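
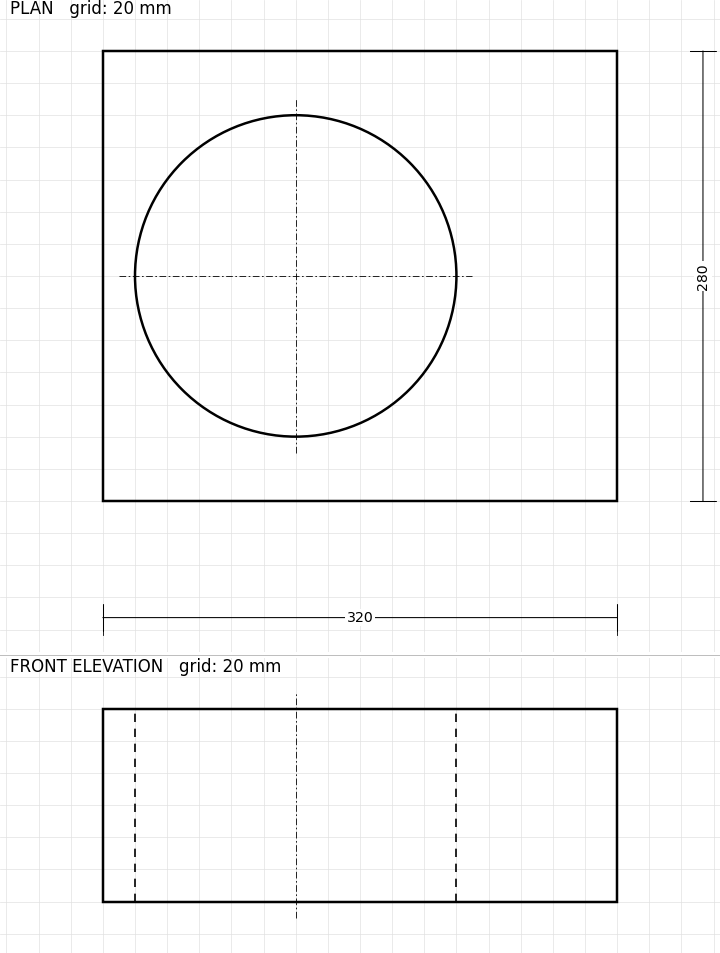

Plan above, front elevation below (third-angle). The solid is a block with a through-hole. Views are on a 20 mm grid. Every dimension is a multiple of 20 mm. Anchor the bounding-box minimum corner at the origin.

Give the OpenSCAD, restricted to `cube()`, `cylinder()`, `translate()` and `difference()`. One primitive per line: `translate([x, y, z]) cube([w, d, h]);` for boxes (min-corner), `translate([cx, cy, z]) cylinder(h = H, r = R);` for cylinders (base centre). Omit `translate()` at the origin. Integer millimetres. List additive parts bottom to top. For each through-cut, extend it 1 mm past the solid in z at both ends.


difference() {
  cube([320, 280, 120]);
  translate([120, 140, -1]) cylinder(h = 122, r = 100);
}


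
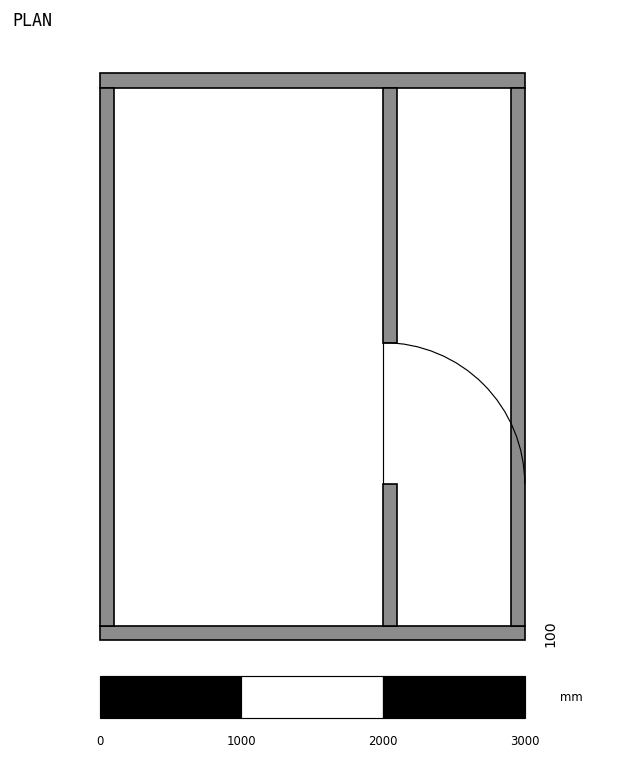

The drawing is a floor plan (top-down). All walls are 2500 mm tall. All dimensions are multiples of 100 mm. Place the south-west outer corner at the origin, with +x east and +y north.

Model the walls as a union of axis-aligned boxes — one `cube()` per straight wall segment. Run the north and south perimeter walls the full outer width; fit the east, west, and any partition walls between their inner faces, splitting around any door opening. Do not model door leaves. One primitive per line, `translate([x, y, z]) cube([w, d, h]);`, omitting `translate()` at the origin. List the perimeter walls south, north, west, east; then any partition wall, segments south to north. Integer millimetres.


cube([3000, 100, 2500]);
translate([0, 3900, 0]) cube([3000, 100, 2500]);
translate([0, 100, 0]) cube([100, 3800, 2500]);
translate([2900, 100, 0]) cube([100, 3800, 2500]);
translate([2000, 100, 0]) cube([100, 1000, 2500]);
translate([2000, 2100, 0]) cube([100, 1800, 2500]);


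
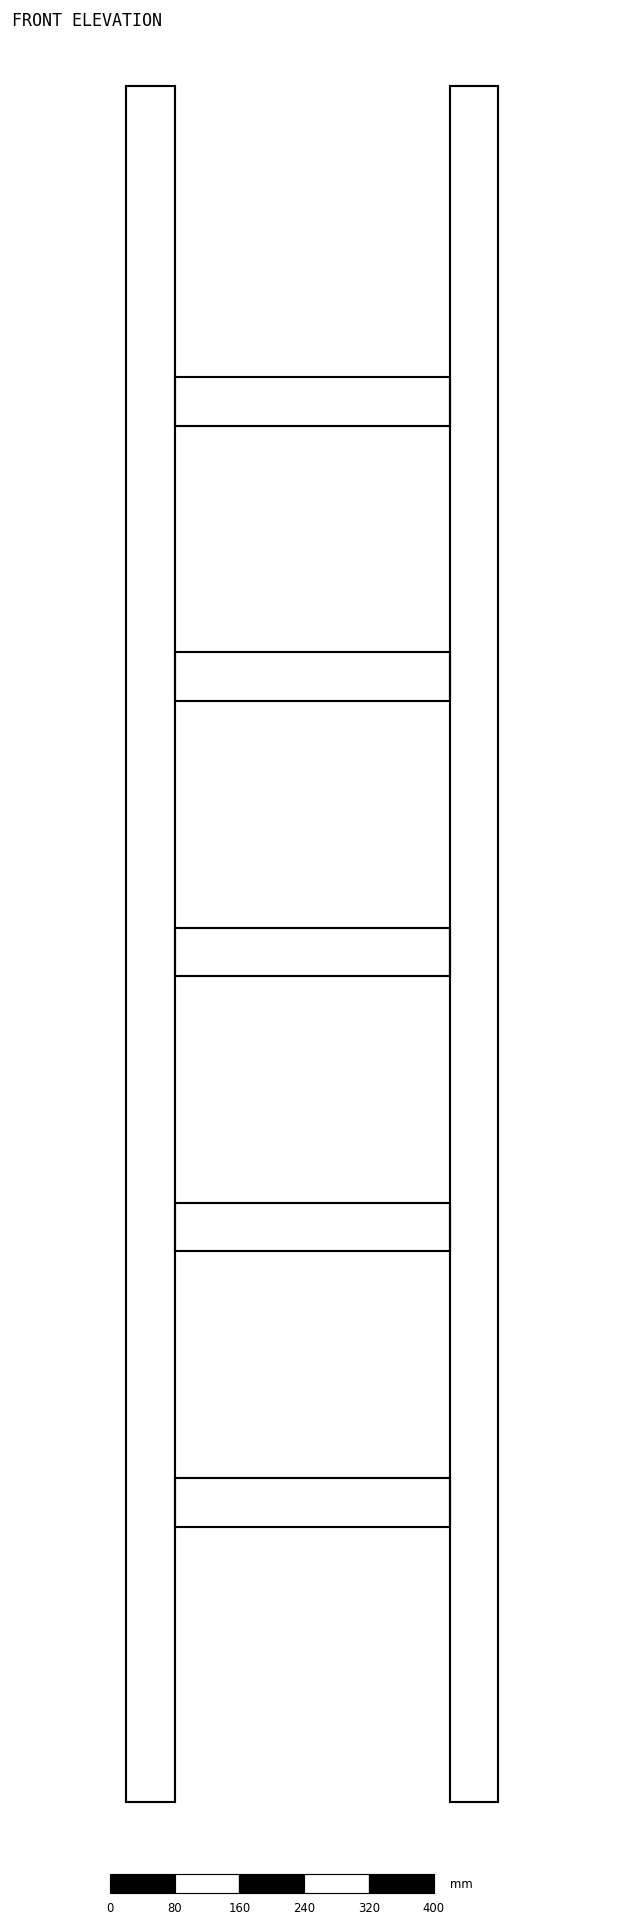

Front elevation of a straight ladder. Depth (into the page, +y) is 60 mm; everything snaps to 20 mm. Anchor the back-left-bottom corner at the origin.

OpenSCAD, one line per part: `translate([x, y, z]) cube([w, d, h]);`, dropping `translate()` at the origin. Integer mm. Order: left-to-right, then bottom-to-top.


cube([60, 60, 2120]);
translate([60, 0, 340]) cube([340, 60, 60]);
translate([60, 0, 680]) cube([340, 60, 60]);
translate([60, 0, 1020]) cube([340, 60, 60]);
translate([60, 0, 1360]) cube([340, 60, 60]);
translate([60, 0, 1700]) cube([340, 60, 60]);
translate([400, 0, 0]) cube([60, 60, 2120]);


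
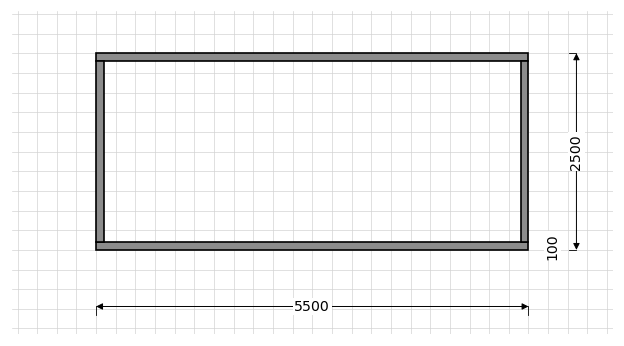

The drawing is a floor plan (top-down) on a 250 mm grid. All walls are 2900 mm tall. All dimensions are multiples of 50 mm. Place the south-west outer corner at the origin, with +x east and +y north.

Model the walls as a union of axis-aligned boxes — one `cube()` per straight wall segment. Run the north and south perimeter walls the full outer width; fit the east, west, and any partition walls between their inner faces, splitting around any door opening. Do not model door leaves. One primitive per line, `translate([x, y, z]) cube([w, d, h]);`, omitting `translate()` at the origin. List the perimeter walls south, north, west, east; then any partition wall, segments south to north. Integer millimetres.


cube([5500, 100, 2900]);
translate([0, 2400, 0]) cube([5500, 100, 2900]);
translate([0, 100, 0]) cube([100, 2300, 2900]);
translate([5400, 100, 0]) cube([100, 2300, 2900]);


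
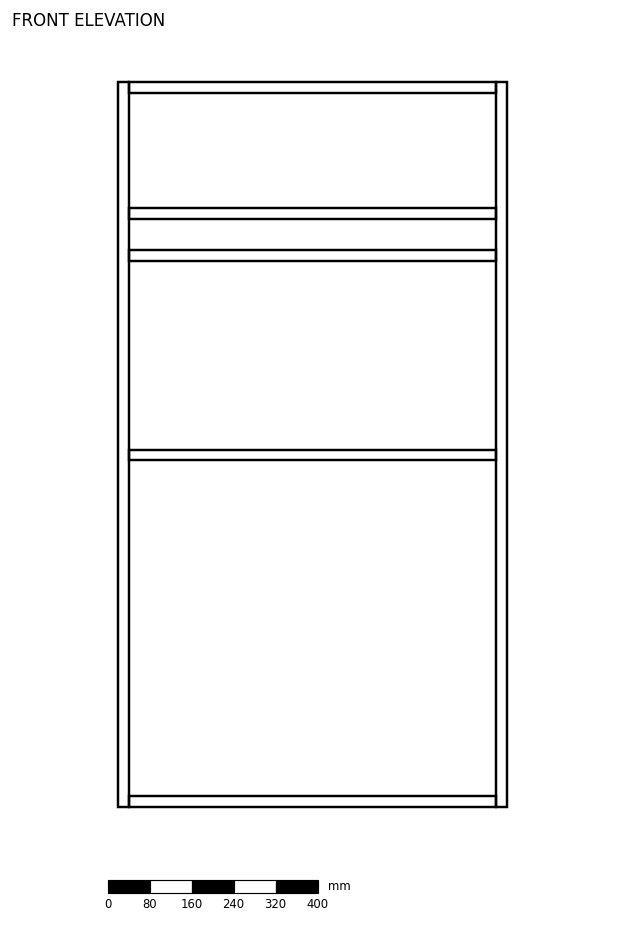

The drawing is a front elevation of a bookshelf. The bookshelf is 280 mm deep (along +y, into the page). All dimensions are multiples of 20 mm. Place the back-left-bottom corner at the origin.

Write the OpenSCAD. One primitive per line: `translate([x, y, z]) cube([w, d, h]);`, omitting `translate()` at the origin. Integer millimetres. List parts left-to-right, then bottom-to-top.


cube([20, 280, 1380]);
translate([20, 0, 0]) cube([700, 280, 20]);
translate([20, 0, 660]) cube([700, 280, 20]);
translate([20, 0, 1040]) cube([700, 280, 20]);
translate([20, 0, 1120]) cube([700, 280, 20]);
translate([20, 0, 1360]) cube([700, 280, 20]);
translate([720, 0, 0]) cube([20, 280, 1380]);


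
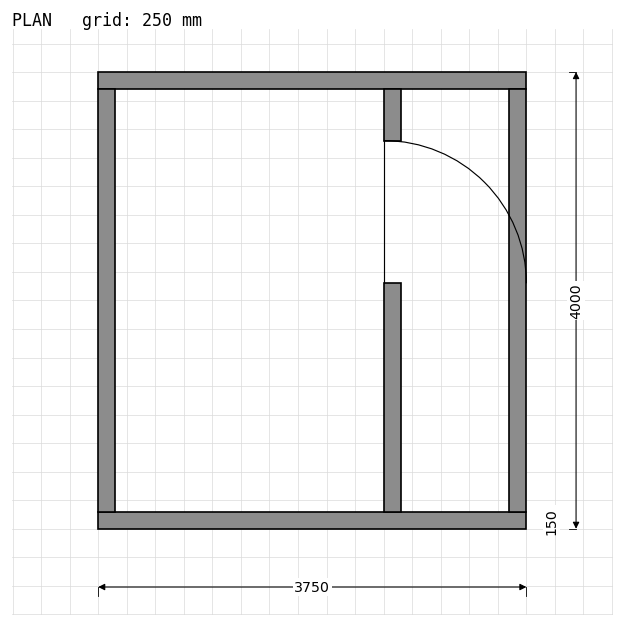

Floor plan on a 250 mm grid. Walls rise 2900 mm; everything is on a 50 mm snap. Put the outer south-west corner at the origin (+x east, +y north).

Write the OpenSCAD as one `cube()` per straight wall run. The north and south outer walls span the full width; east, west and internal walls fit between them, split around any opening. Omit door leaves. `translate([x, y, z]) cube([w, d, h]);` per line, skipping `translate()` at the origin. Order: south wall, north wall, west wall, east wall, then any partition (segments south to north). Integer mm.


cube([3750, 150, 2900]);
translate([0, 3850, 0]) cube([3750, 150, 2900]);
translate([0, 150, 0]) cube([150, 3700, 2900]);
translate([3600, 150, 0]) cube([150, 3700, 2900]);
translate([2500, 150, 0]) cube([150, 2000, 2900]);
translate([2500, 3400, 0]) cube([150, 450, 2900]);


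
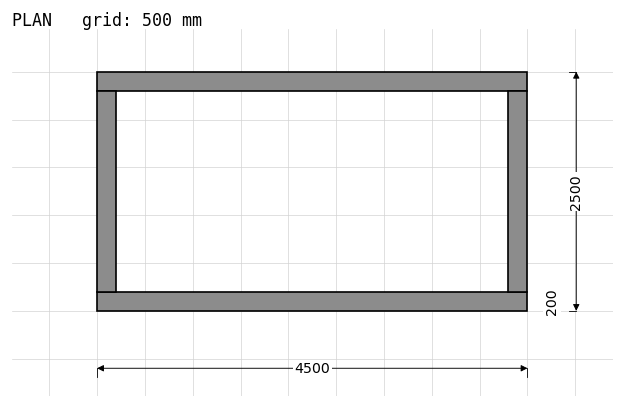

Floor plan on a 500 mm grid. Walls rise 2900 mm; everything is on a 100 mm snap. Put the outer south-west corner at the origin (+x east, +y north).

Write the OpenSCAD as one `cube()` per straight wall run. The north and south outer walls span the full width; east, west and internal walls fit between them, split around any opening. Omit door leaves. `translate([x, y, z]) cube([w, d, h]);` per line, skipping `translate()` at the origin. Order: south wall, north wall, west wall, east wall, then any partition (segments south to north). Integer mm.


cube([4500, 200, 2900]);
translate([0, 2300, 0]) cube([4500, 200, 2900]);
translate([0, 200, 0]) cube([200, 2100, 2900]);
translate([4300, 200, 0]) cube([200, 2100, 2900]);


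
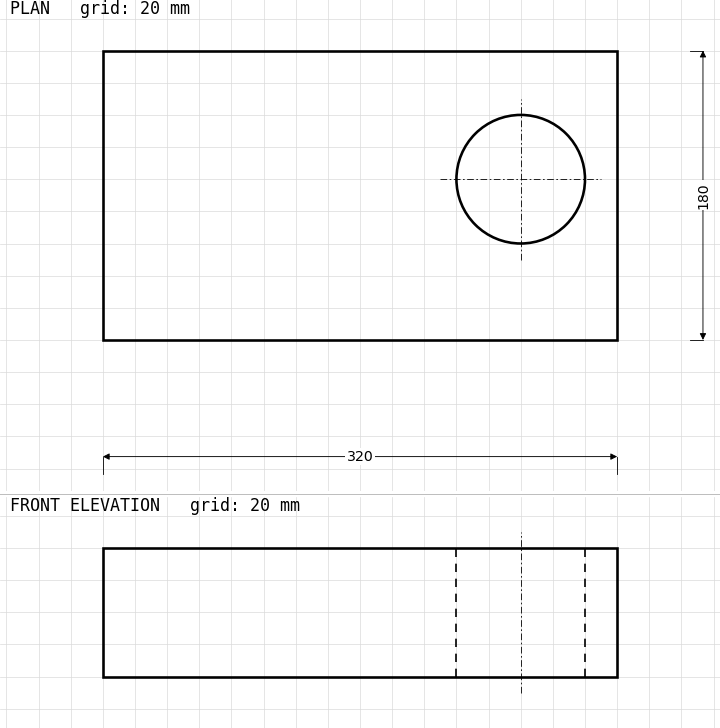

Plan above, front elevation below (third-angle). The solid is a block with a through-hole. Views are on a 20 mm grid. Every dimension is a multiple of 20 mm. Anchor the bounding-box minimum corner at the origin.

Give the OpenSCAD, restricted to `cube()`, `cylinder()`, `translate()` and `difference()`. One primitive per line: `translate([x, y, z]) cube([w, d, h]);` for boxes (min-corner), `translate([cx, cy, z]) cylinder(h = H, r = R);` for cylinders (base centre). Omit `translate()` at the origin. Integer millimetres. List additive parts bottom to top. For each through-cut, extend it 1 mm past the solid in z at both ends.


difference() {
  cube([320, 180, 80]);
  translate([260, 100, -1]) cylinder(h = 82, r = 40);
}


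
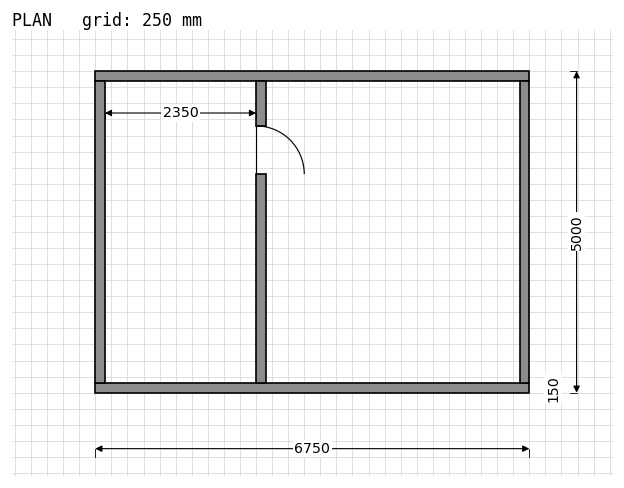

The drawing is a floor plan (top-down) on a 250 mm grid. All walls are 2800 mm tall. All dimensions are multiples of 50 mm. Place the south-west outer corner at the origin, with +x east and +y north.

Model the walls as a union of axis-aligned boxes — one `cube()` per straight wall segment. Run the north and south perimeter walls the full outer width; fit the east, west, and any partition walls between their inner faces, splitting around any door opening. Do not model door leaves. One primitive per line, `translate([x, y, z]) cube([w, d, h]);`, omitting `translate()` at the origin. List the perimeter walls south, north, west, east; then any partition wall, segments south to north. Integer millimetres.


cube([6750, 150, 2800]);
translate([0, 4850, 0]) cube([6750, 150, 2800]);
translate([0, 150, 0]) cube([150, 4700, 2800]);
translate([6600, 150, 0]) cube([150, 4700, 2800]);
translate([2500, 150, 0]) cube([150, 3250, 2800]);
translate([2500, 4150, 0]) cube([150, 700, 2800]);


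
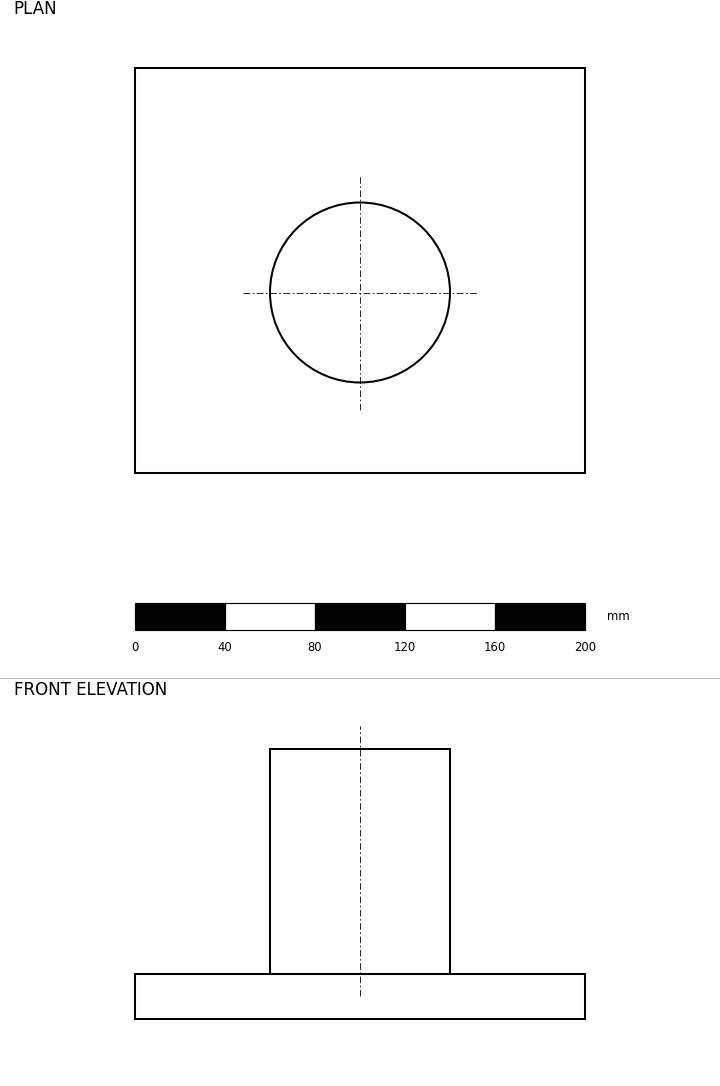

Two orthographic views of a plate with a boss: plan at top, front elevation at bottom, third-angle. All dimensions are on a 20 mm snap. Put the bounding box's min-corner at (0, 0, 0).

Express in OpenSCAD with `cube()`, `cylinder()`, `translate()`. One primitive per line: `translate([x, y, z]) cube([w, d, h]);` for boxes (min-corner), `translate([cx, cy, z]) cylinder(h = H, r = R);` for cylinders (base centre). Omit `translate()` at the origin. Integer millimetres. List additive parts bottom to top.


cube([200, 180, 20]);
translate([100, 80, 20]) cylinder(h = 100, r = 40);


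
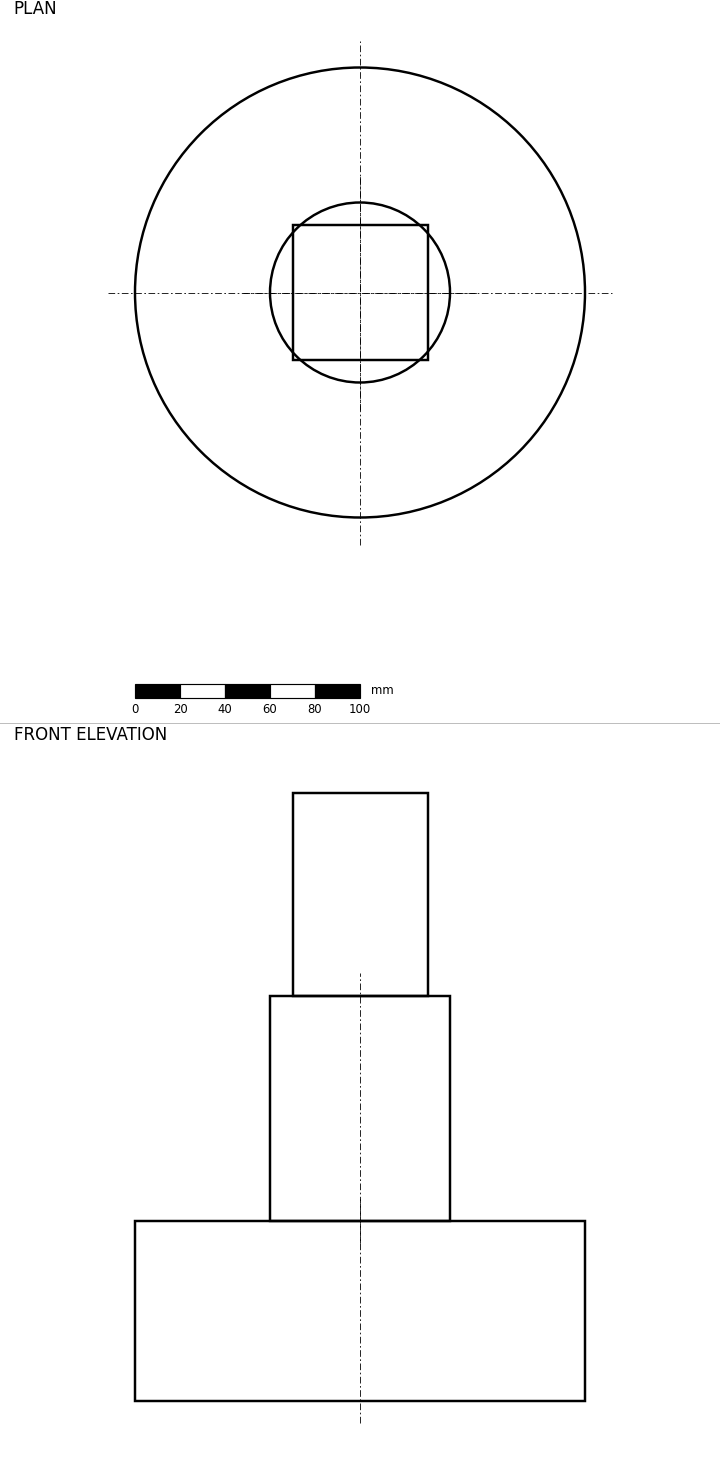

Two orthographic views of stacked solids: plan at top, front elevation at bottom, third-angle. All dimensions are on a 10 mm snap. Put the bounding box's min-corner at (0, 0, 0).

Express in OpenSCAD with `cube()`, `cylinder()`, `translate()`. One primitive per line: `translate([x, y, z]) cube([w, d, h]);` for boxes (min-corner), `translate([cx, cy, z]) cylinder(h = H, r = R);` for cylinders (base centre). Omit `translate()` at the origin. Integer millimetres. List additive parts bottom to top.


translate([100, 100, 0]) cylinder(h = 80, r = 100);
translate([100, 100, 80]) cylinder(h = 100, r = 40);
translate([70, 70, 180]) cube([60, 60, 90]);


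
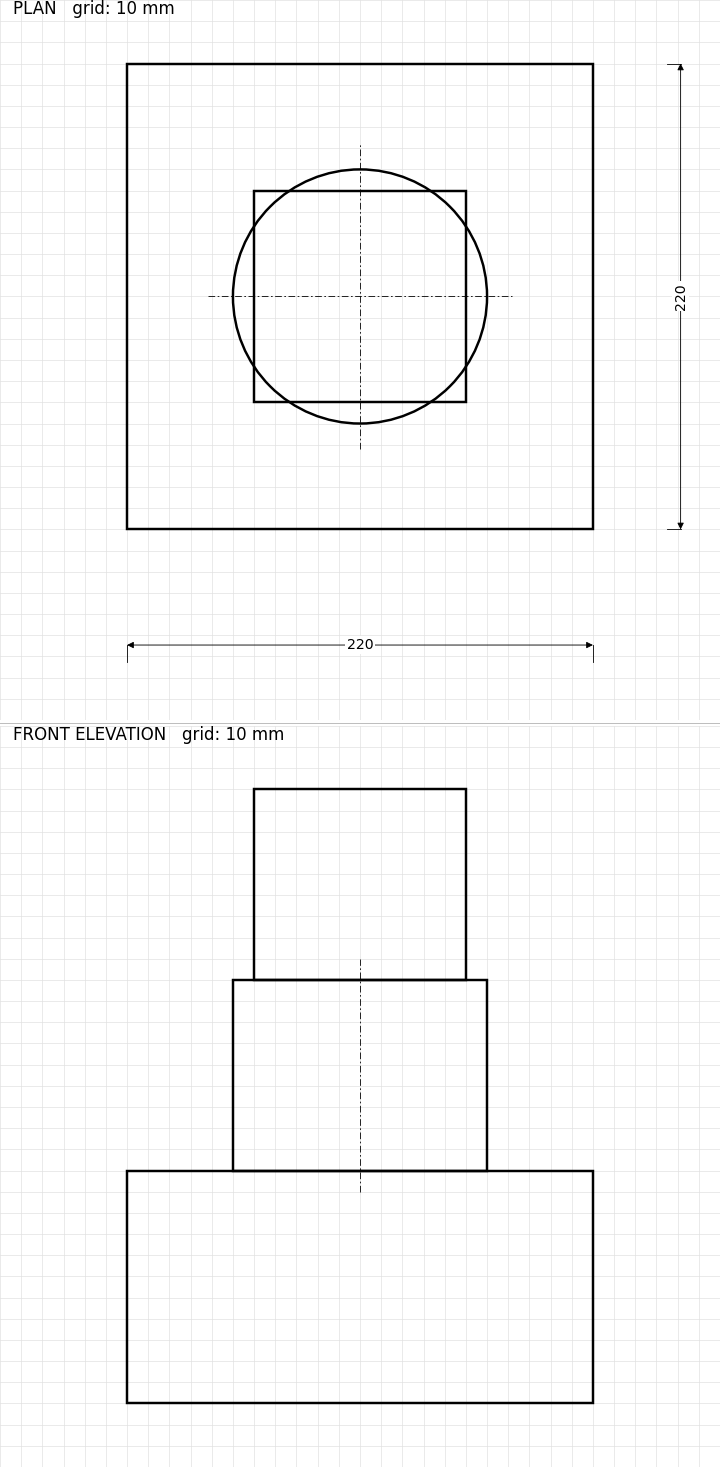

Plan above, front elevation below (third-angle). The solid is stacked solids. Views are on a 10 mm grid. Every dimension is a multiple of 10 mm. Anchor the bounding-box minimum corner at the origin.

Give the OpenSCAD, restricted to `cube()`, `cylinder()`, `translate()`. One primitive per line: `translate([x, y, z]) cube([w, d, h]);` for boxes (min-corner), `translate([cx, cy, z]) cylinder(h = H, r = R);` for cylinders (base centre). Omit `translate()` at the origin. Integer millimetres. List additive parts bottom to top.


cube([220, 220, 110]);
translate([110, 110, 110]) cylinder(h = 90, r = 60);
translate([60, 60, 200]) cube([100, 100, 90]);


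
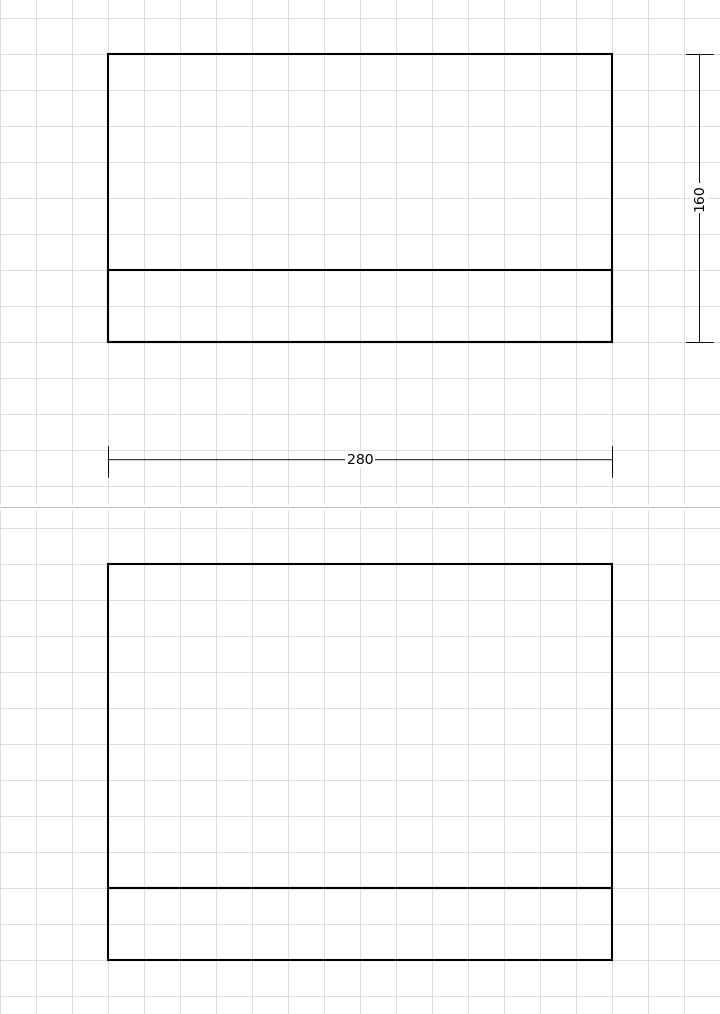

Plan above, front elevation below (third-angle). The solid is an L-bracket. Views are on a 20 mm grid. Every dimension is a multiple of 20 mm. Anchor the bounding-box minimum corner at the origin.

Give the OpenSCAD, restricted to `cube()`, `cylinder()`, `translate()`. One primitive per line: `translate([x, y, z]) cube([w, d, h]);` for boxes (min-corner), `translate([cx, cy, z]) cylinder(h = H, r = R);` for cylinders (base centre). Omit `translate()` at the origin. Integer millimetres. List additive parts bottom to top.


cube([280, 160, 40]);
translate([0, 0, 40]) cube([280, 40, 180]);


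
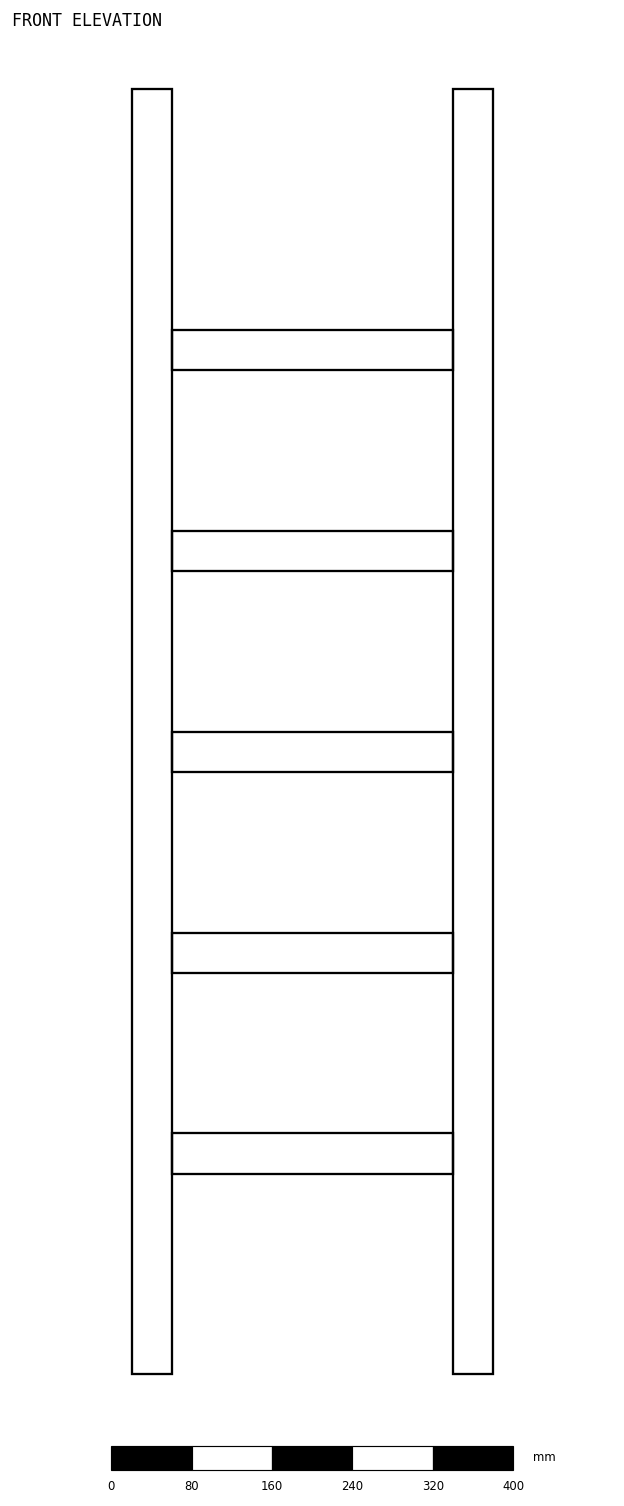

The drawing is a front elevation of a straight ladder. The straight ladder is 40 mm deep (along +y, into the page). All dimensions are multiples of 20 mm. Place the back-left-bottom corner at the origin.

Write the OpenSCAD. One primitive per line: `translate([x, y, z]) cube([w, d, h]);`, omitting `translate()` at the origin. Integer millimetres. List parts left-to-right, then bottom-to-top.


cube([40, 40, 1280]);
translate([40, 0, 200]) cube([280, 40, 40]);
translate([40, 0, 400]) cube([280, 40, 40]);
translate([40, 0, 600]) cube([280, 40, 40]);
translate([40, 0, 800]) cube([280, 40, 40]);
translate([40, 0, 1000]) cube([280, 40, 40]);
translate([320, 0, 0]) cube([40, 40, 1280]);


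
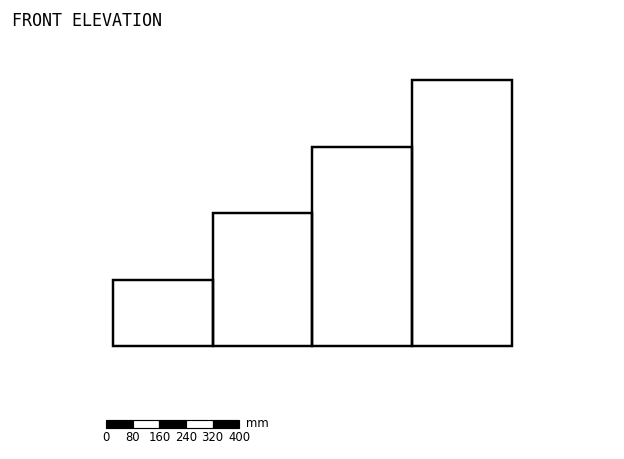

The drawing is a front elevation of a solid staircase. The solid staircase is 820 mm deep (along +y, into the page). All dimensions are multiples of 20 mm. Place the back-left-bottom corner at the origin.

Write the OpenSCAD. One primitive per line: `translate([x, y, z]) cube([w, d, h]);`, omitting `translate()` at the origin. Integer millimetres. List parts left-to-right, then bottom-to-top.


cube([300, 820, 200]);
translate([300, 0, 0]) cube([300, 820, 400]);
translate([600, 0, 0]) cube([300, 820, 600]);
translate([900, 0, 0]) cube([300, 820, 800]);


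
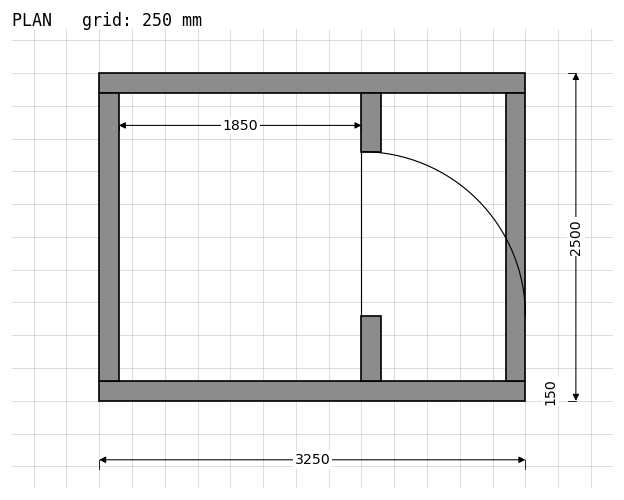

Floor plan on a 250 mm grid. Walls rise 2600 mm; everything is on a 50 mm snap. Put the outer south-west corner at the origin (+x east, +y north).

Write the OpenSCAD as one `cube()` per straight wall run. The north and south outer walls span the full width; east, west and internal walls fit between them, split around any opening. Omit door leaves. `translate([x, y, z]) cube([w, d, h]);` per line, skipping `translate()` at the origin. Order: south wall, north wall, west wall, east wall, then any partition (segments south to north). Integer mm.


cube([3250, 150, 2600]);
translate([0, 2350, 0]) cube([3250, 150, 2600]);
translate([0, 150, 0]) cube([150, 2200, 2600]);
translate([3100, 150, 0]) cube([150, 2200, 2600]);
translate([2000, 150, 0]) cube([150, 500, 2600]);
translate([2000, 1900, 0]) cube([150, 450, 2600]);


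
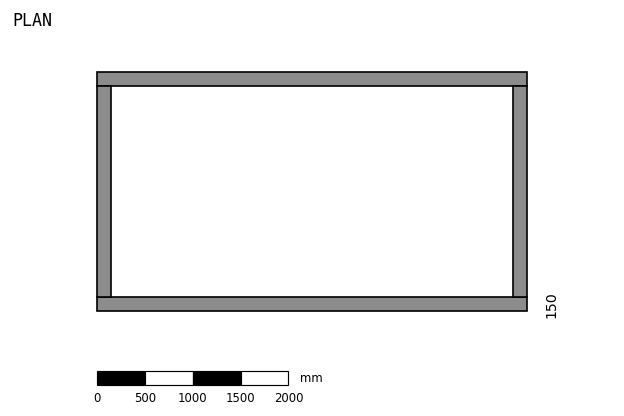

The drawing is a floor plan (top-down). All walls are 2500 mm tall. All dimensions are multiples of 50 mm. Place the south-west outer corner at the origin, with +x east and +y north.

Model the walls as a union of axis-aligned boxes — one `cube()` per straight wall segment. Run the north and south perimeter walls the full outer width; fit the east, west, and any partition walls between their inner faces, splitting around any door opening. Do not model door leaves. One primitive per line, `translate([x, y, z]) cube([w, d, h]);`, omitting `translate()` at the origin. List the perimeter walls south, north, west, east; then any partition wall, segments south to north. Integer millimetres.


cube([4500, 150, 2500]);
translate([0, 2350, 0]) cube([4500, 150, 2500]);
translate([0, 150, 0]) cube([150, 2200, 2500]);
translate([4350, 150, 0]) cube([150, 2200, 2500]);


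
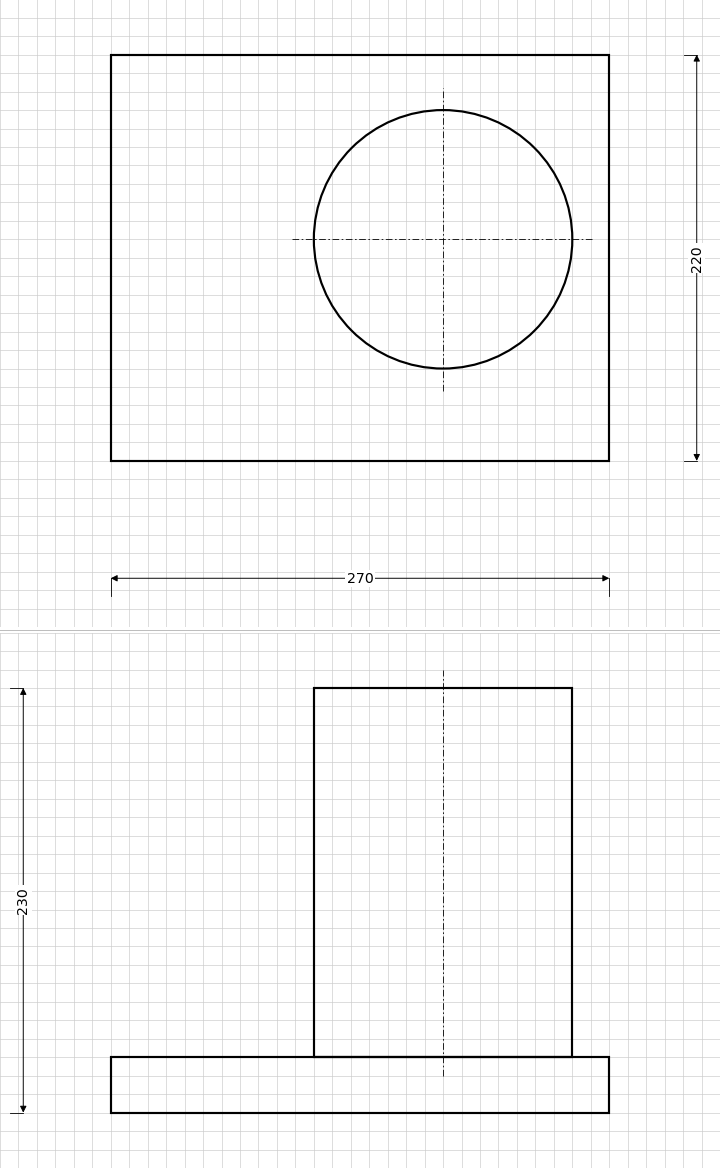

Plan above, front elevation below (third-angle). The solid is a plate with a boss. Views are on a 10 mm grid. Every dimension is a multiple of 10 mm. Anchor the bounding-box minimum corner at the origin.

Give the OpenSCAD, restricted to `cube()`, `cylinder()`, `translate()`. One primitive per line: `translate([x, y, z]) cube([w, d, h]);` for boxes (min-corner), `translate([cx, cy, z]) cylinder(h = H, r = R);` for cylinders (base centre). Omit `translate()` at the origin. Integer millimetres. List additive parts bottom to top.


cube([270, 220, 30]);
translate([180, 120, 30]) cylinder(h = 200, r = 70);


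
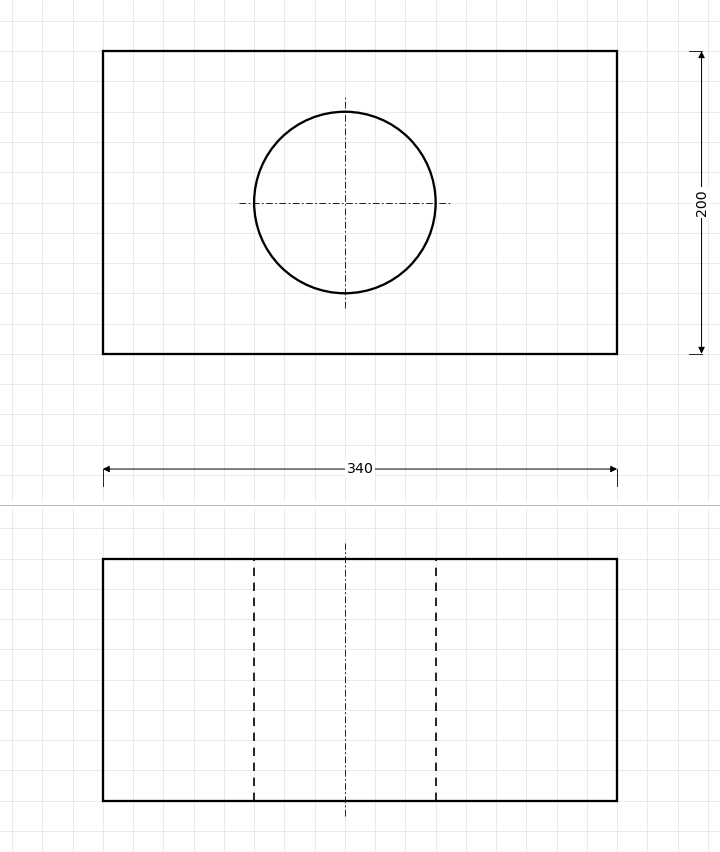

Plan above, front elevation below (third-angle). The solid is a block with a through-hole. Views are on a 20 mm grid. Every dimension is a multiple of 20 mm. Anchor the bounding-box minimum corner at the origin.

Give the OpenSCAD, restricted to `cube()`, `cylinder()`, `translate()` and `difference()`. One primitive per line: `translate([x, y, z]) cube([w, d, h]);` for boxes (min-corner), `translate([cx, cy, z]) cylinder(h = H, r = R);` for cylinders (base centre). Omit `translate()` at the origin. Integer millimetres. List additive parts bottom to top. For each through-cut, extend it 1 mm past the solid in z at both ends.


difference() {
  cube([340, 200, 160]);
  translate([160, 100, -1]) cylinder(h = 162, r = 60);
}


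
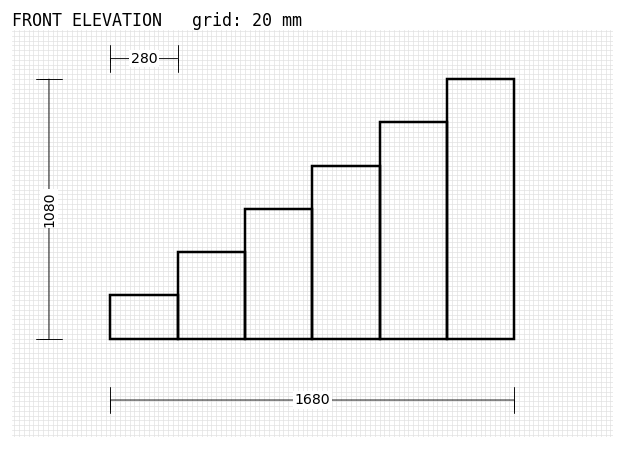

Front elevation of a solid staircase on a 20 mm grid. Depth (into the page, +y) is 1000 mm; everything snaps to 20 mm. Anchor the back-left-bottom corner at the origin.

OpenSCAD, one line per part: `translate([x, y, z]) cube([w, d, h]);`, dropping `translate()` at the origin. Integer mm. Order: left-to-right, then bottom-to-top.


cube([280, 1000, 180]);
translate([280, 0, 0]) cube([280, 1000, 360]);
translate([560, 0, 0]) cube([280, 1000, 540]);
translate([840, 0, 0]) cube([280, 1000, 720]);
translate([1120, 0, 0]) cube([280, 1000, 900]);
translate([1400, 0, 0]) cube([280, 1000, 1080]);


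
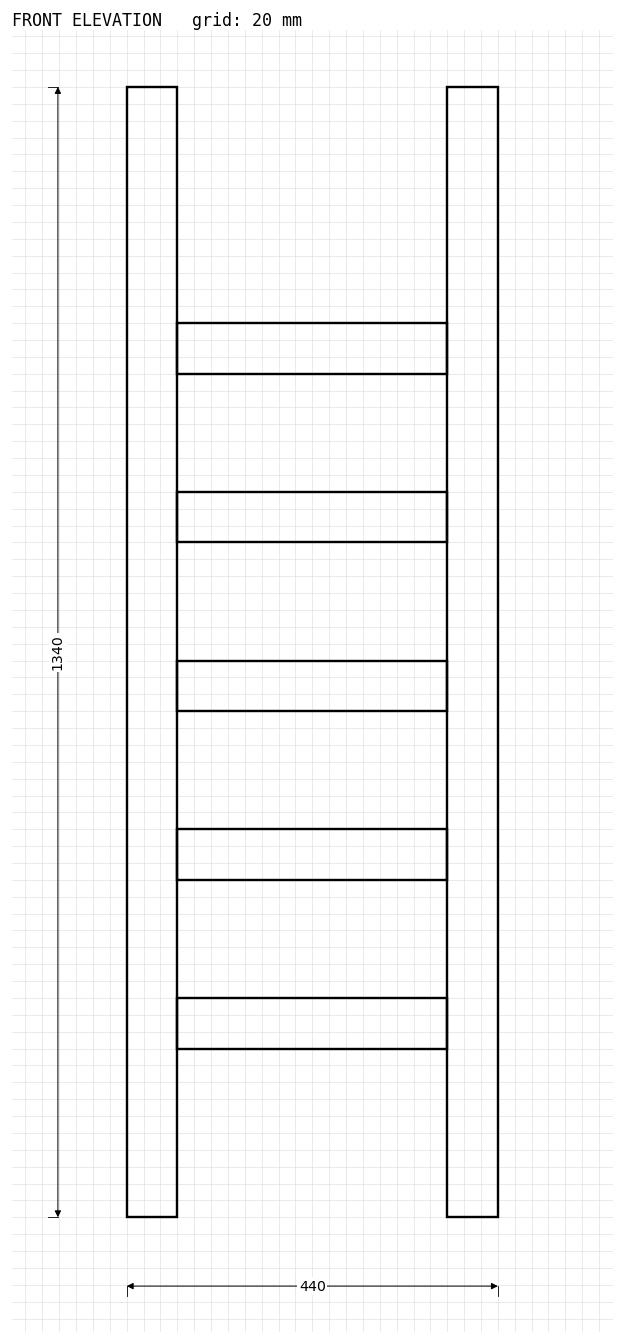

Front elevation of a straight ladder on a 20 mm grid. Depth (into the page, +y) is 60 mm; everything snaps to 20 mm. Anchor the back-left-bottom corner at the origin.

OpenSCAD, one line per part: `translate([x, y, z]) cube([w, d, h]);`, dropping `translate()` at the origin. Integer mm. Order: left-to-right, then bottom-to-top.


cube([60, 60, 1340]);
translate([60, 0, 200]) cube([320, 60, 60]);
translate([60, 0, 400]) cube([320, 60, 60]);
translate([60, 0, 600]) cube([320, 60, 60]);
translate([60, 0, 800]) cube([320, 60, 60]);
translate([60, 0, 1000]) cube([320, 60, 60]);
translate([380, 0, 0]) cube([60, 60, 1340]);


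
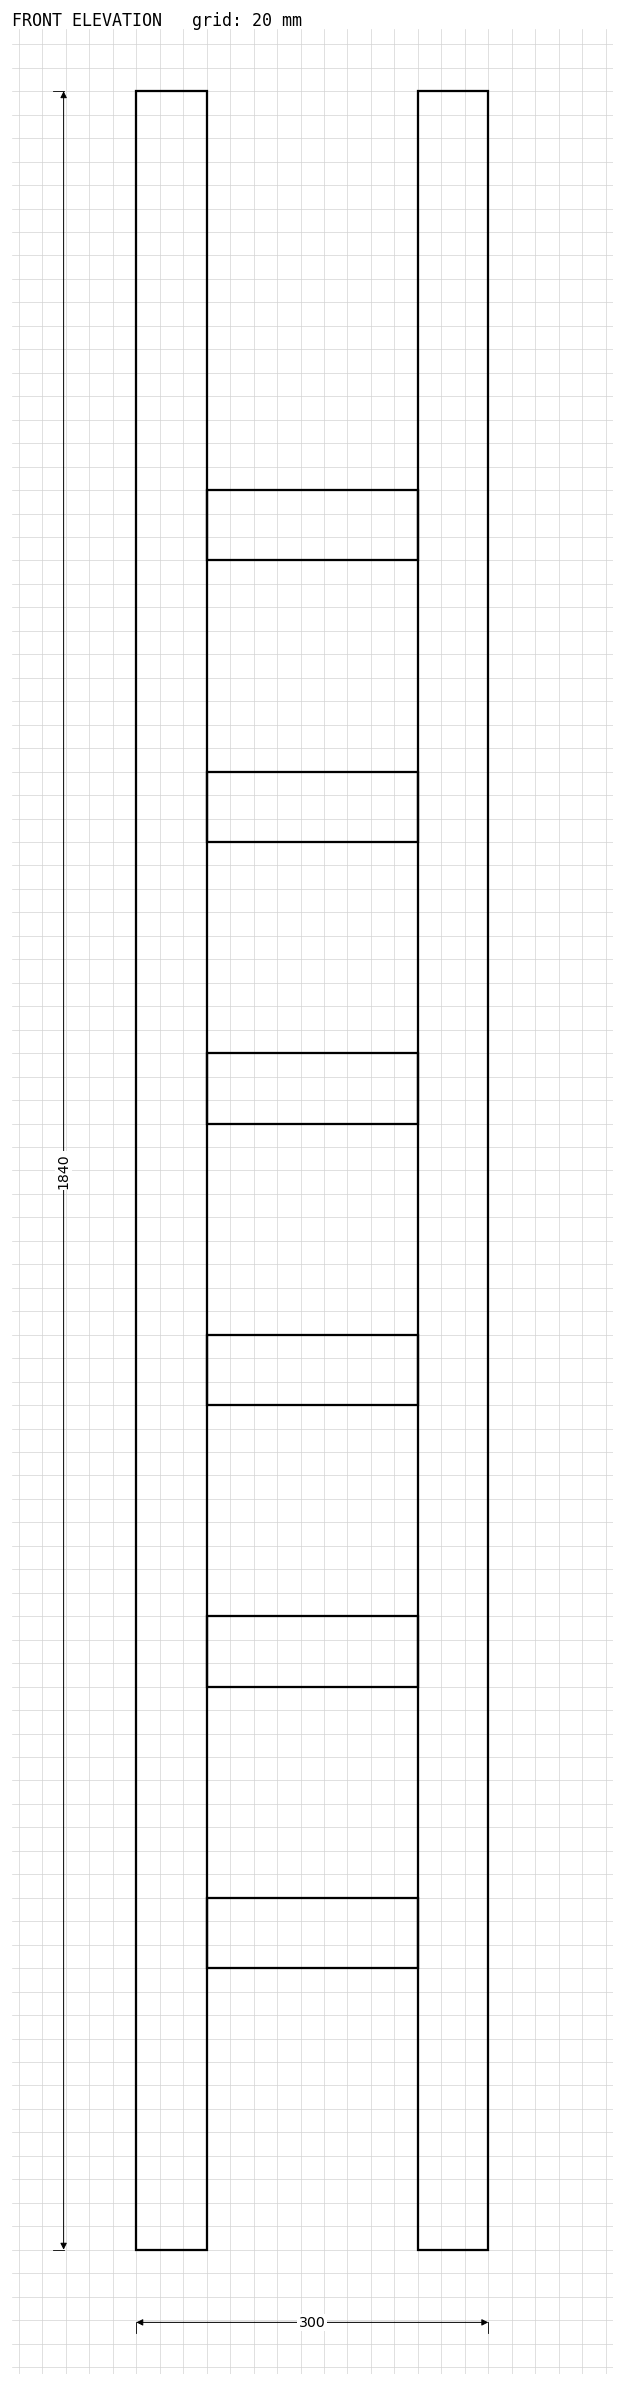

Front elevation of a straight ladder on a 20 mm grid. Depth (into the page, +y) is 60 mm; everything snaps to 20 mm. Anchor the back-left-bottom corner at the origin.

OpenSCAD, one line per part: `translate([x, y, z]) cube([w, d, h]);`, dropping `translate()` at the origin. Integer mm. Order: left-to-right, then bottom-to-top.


cube([60, 60, 1840]);
translate([60, 0, 240]) cube([180, 60, 60]);
translate([60, 0, 480]) cube([180, 60, 60]);
translate([60, 0, 720]) cube([180, 60, 60]);
translate([60, 0, 960]) cube([180, 60, 60]);
translate([60, 0, 1200]) cube([180, 60, 60]);
translate([60, 0, 1440]) cube([180, 60, 60]);
translate([240, 0, 0]) cube([60, 60, 1840]);


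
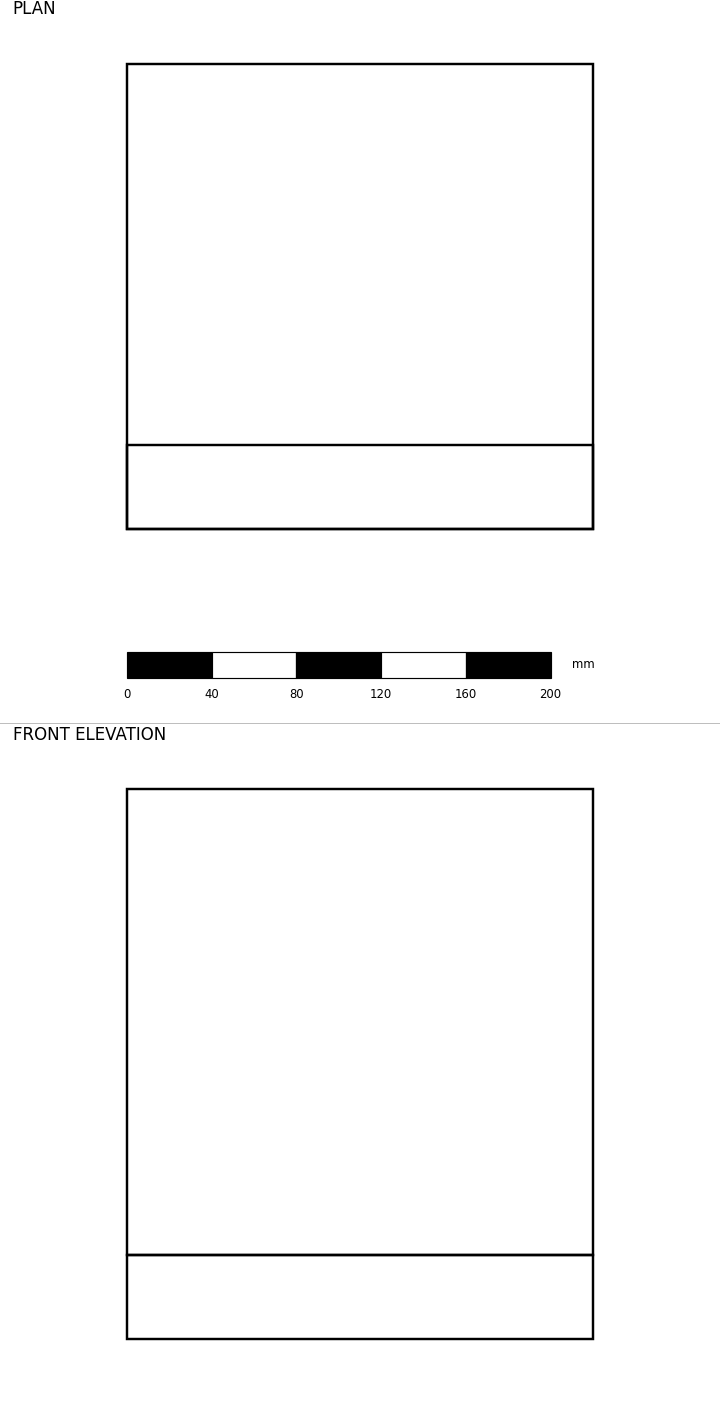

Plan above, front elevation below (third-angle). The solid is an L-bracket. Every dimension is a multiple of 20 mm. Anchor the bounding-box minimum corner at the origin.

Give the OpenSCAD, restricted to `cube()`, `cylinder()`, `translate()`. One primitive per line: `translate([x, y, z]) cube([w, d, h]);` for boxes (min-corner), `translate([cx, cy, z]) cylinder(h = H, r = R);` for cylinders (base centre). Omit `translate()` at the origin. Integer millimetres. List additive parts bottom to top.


cube([220, 220, 40]);
translate([0, 0, 40]) cube([220, 40, 220]);


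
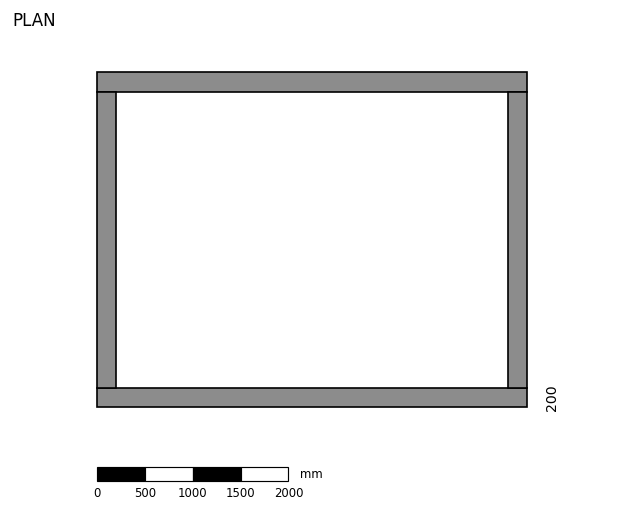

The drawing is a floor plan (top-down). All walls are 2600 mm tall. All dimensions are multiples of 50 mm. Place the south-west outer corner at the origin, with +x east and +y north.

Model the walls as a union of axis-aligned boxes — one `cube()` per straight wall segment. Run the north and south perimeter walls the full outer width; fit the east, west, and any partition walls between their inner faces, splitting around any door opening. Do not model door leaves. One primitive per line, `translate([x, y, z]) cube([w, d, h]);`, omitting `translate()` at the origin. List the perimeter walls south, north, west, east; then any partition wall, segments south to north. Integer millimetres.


cube([4500, 200, 2600]);
translate([0, 3300, 0]) cube([4500, 200, 2600]);
translate([0, 200, 0]) cube([200, 3100, 2600]);
translate([4300, 200, 0]) cube([200, 3100, 2600]);


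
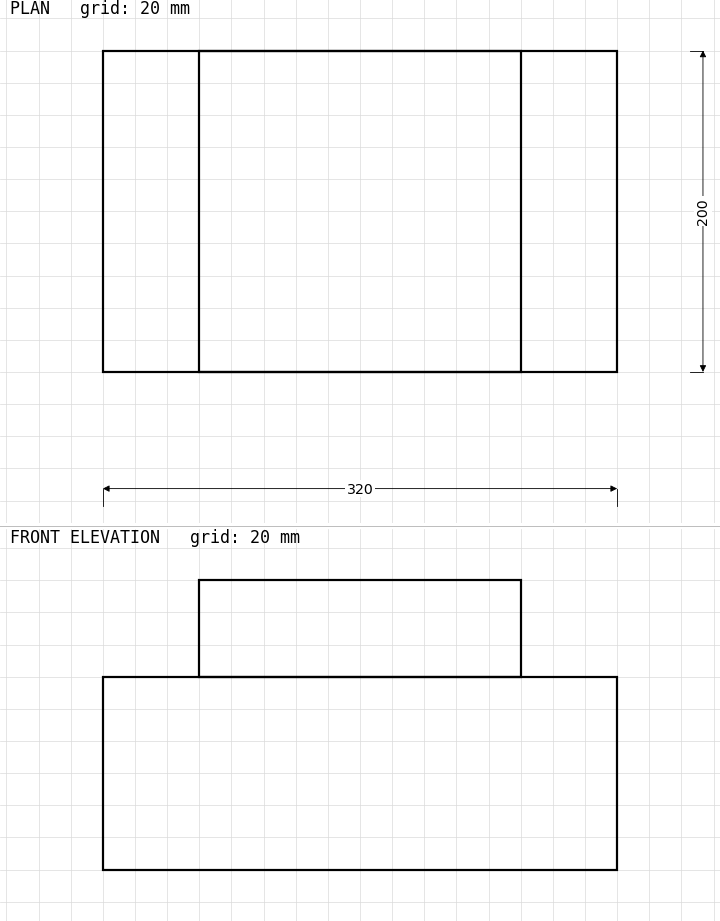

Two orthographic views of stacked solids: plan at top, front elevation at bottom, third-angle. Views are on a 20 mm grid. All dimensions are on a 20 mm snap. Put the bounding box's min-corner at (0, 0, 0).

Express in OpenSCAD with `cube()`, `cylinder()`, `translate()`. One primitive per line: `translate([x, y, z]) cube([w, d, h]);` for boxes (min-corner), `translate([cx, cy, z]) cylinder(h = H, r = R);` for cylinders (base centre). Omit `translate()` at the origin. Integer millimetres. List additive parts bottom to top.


cube([320, 200, 120]);
translate([60, 0, 120]) cube([200, 200, 60]);


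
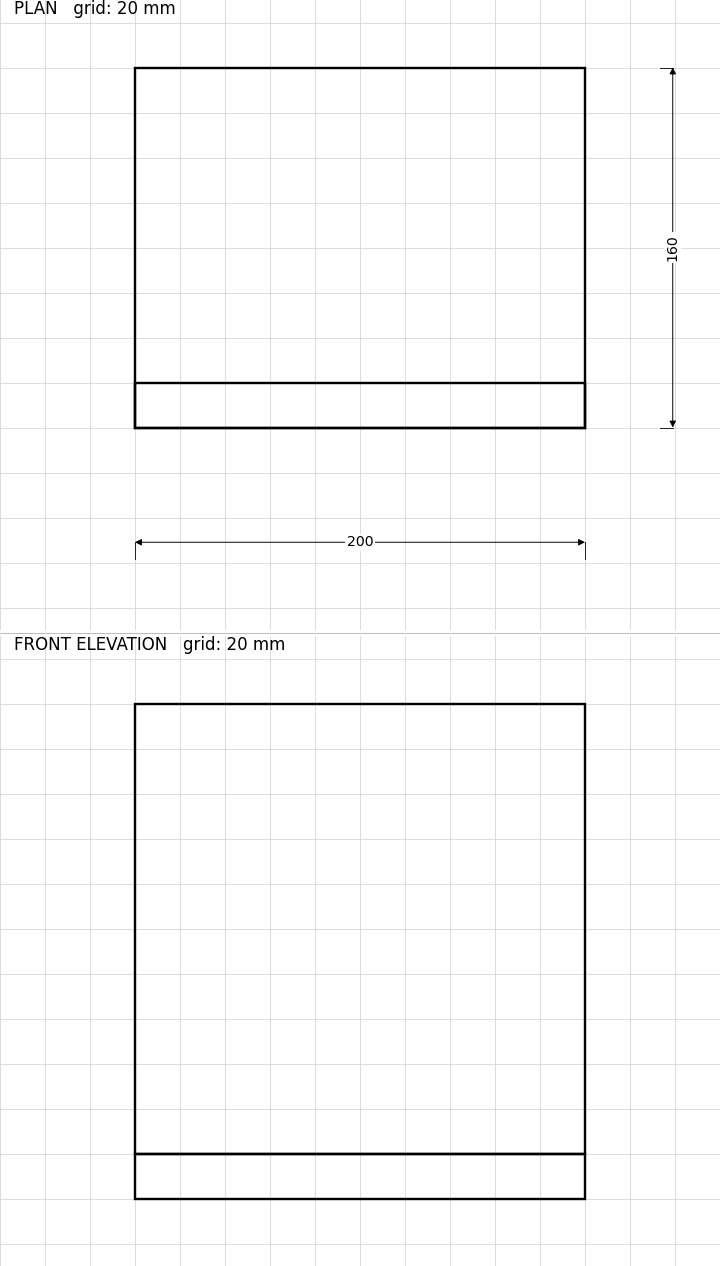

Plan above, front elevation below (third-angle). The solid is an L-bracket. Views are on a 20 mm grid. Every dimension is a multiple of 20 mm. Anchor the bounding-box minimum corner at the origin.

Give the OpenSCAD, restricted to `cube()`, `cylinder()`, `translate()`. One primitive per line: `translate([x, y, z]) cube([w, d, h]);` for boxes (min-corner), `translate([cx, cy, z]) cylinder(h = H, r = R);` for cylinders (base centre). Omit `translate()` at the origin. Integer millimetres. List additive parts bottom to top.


cube([200, 160, 20]);
translate([0, 0, 20]) cube([200, 20, 200]);


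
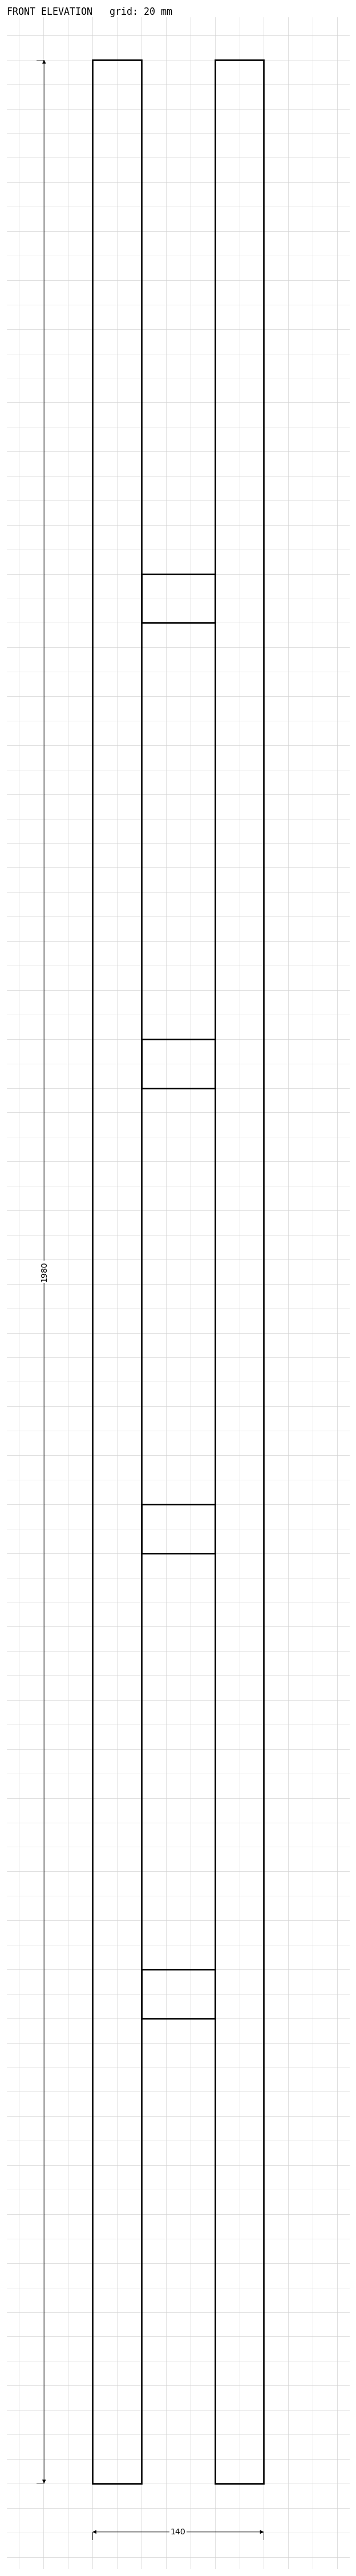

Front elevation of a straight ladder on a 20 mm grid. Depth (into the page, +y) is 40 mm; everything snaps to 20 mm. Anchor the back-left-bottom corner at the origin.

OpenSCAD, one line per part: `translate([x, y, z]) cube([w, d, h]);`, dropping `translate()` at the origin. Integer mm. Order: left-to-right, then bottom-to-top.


cube([40, 40, 1980]);
translate([40, 0, 380]) cube([60, 40, 40]);
translate([40, 0, 760]) cube([60, 40, 40]);
translate([40, 0, 1140]) cube([60, 40, 40]);
translate([40, 0, 1520]) cube([60, 40, 40]);
translate([100, 0, 0]) cube([40, 40, 1980]);


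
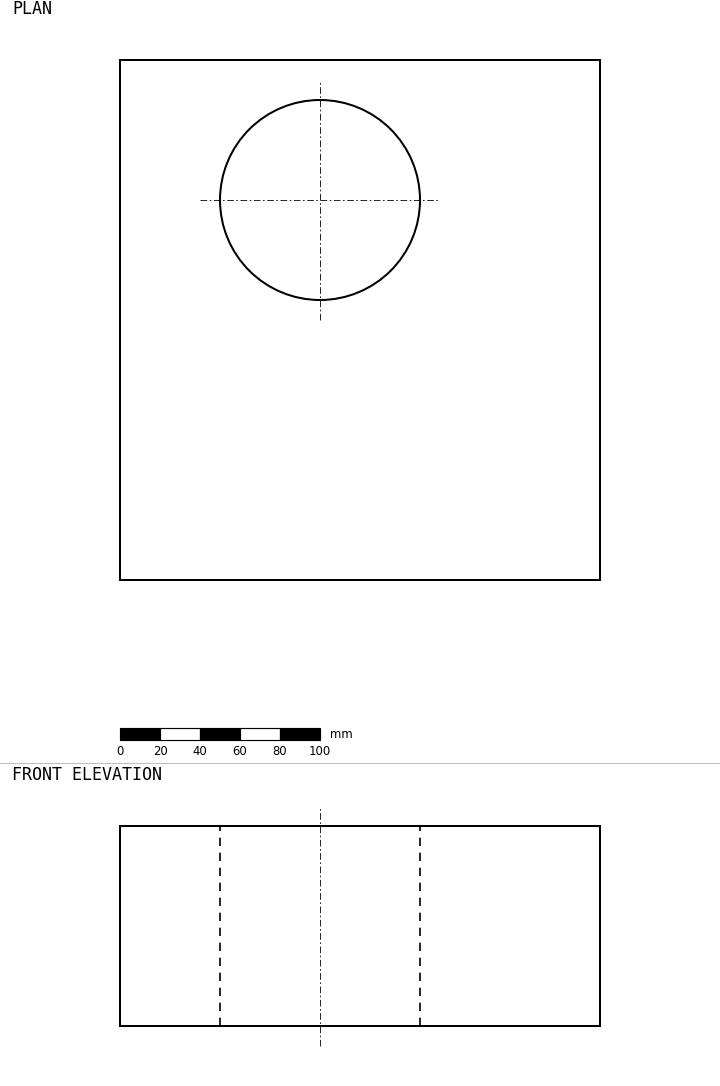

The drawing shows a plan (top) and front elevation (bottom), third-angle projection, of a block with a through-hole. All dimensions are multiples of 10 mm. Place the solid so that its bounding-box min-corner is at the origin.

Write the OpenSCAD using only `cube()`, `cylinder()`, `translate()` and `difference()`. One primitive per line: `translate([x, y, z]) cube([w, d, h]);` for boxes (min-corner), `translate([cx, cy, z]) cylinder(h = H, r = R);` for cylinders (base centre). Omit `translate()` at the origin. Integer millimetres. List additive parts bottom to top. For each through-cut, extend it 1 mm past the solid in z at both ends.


difference() {
  cube([240, 260, 100]);
  translate([100, 190, -1]) cylinder(h = 102, r = 50);
}


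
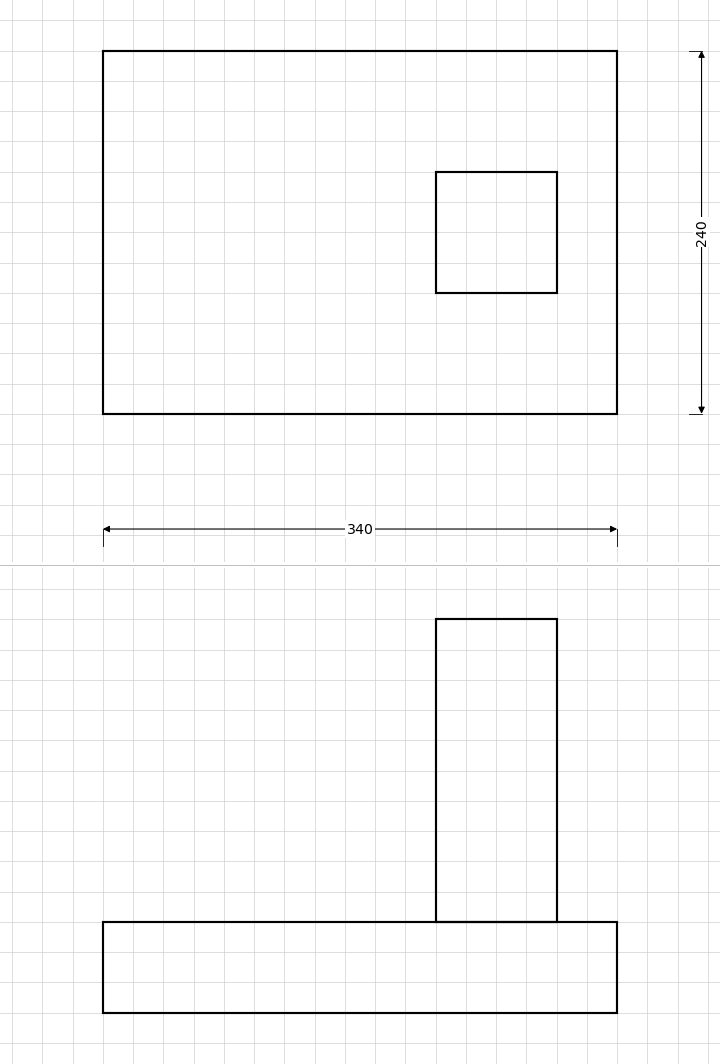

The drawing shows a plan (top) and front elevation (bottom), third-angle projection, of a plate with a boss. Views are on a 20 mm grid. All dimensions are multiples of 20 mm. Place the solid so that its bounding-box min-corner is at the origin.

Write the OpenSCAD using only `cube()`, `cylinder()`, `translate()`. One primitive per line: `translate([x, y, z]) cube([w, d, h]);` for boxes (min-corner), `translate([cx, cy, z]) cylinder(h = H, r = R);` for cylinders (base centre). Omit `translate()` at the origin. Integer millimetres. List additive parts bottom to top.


cube([340, 240, 60]);
translate([220, 80, 60]) cube([80, 80, 200]);


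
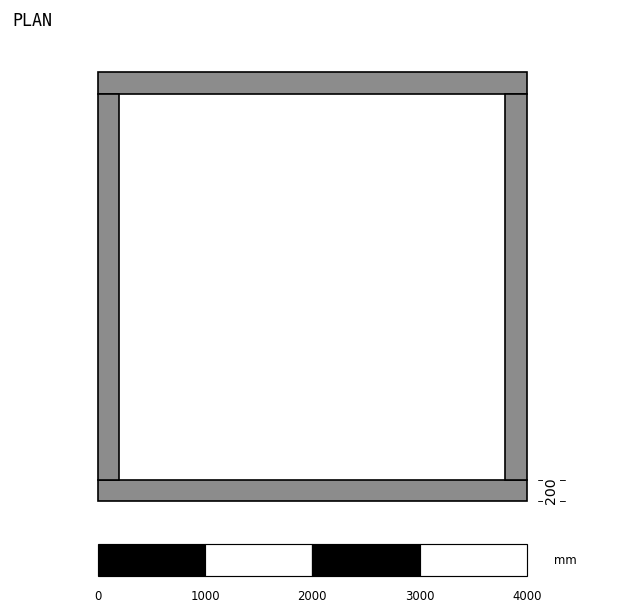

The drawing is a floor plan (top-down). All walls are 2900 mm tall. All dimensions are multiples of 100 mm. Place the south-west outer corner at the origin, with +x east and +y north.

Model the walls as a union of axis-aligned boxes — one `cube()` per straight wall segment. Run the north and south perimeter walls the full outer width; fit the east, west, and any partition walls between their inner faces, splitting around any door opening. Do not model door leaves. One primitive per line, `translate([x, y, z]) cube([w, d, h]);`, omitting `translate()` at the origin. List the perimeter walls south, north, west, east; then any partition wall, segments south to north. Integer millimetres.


cube([4000, 200, 2900]);
translate([0, 3800, 0]) cube([4000, 200, 2900]);
translate([0, 200, 0]) cube([200, 3600, 2900]);
translate([3800, 200, 0]) cube([200, 3600, 2900]);


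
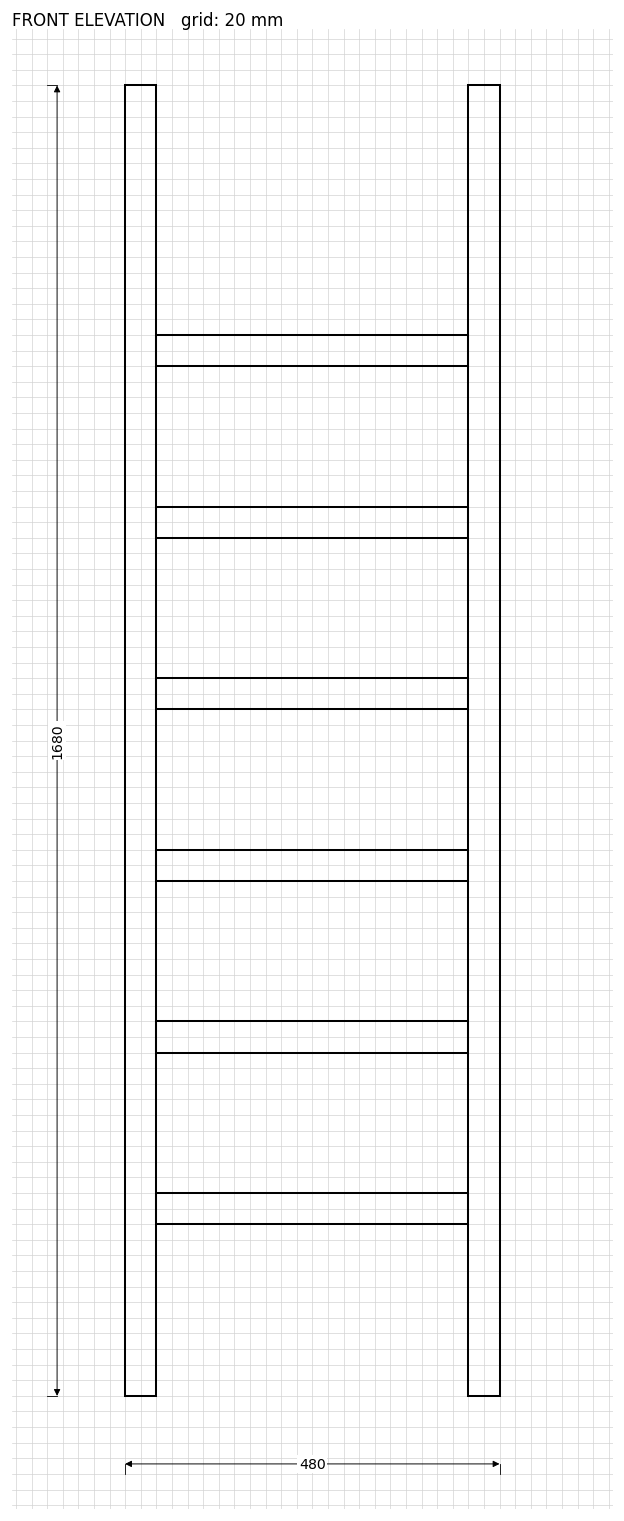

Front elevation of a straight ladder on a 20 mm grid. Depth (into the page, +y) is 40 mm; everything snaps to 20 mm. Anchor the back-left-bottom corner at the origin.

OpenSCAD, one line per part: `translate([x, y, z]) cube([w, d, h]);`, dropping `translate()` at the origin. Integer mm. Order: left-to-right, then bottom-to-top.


cube([40, 40, 1680]);
translate([40, 0, 220]) cube([400, 40, 40]);
translate([40, 0, 440]) cube([400, 40, 40]);
translate([40, 0, 660]) cube([400, 40, 40]);
translate([40, 0, 880]) cube([400, 40, 40]);
translate([40, 0, 1100]) cube([400, 40, 40]);
translate([40, 0, 1320]) cube([400, 40, 40]);
translate([440, 0, 0]) cube([40, 40, 1680]);


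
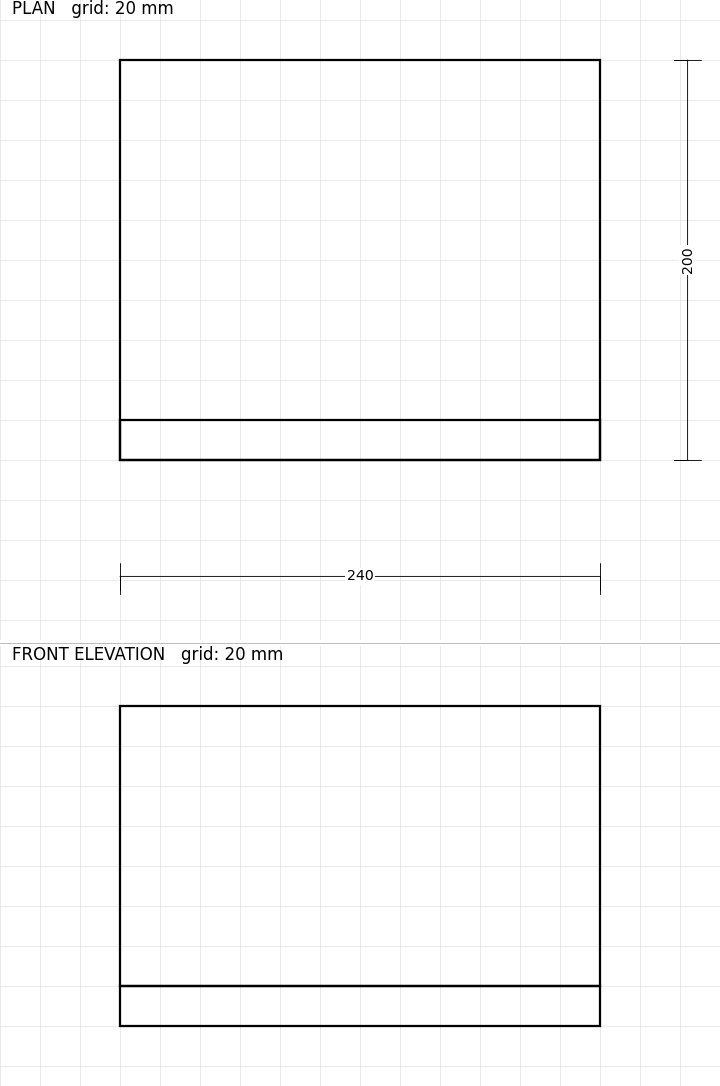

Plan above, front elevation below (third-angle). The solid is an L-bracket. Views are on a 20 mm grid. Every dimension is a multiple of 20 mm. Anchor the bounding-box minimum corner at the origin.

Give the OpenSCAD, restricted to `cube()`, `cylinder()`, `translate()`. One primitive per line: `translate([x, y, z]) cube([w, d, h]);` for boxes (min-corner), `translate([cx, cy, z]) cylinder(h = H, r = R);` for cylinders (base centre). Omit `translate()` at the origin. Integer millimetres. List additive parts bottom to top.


cube([240, 200, 20]);
translate([0, 0, 20]) cube([240, 20, 140]);


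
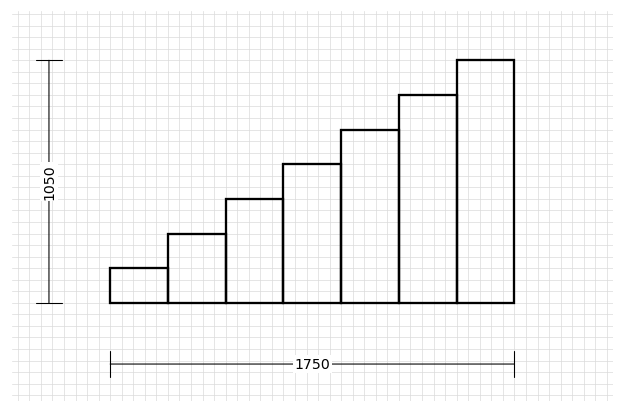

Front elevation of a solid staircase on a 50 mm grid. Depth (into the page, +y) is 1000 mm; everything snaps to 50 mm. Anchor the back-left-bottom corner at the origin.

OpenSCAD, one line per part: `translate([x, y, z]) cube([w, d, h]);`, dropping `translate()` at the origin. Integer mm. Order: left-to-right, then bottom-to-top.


cube([250, 1000, 150]);
translate([250, 0, 0]) cube([250, 1000, 300]);
translate([500, 0, 0]) cube([250, 1000, 450]);
translate([750, 0, 0]) cube([250, 1000, 600]);
translate([1000, 0, 0]) cube([250, 1000, 750]);
translate([1250, 0, 0]) cube([250, 1000, 900]);
translate([1500, 0, 0]) cube([250, 1000, 1050]);


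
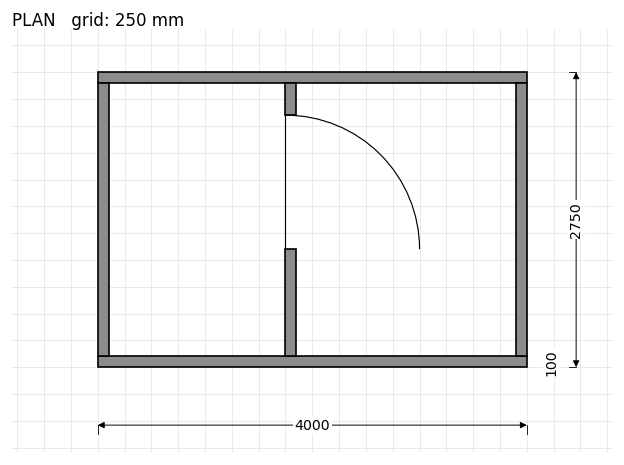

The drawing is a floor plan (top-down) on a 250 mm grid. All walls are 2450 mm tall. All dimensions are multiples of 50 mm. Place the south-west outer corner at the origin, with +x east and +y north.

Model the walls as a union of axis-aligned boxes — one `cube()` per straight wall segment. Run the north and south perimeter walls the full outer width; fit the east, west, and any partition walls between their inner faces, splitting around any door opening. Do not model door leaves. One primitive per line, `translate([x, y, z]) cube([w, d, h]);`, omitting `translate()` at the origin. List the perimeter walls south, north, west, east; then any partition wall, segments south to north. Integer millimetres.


cube([4000, 100, 2450]);
translate([0, 2650, 0]) cube([4000, 100, 2450]);
translate([0, 100, 0]) cube([100, 2550, 2450]);
translate([3900, 100, 0]) cube([100, 2550, 2450]);
translate([1750, 100, 0]) cube([100, 1000, 2450]);
translate([1750, 2350, 0]) cube([100, 300, 2450]);
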